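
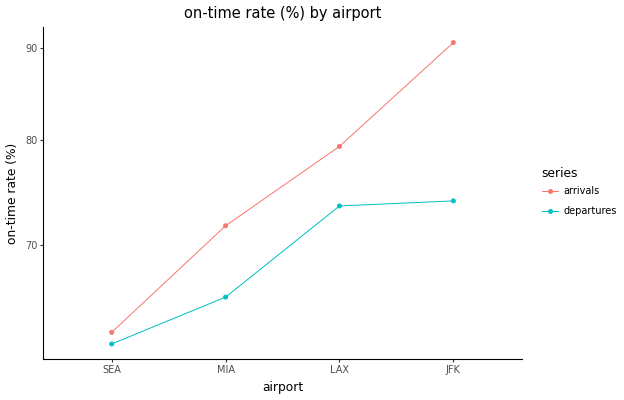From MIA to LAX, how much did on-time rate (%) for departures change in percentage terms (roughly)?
≈ +15.4%

MIA ≈ 65, LAX ≈ 75; (75 − 65) / 65 ≈ +15.4%.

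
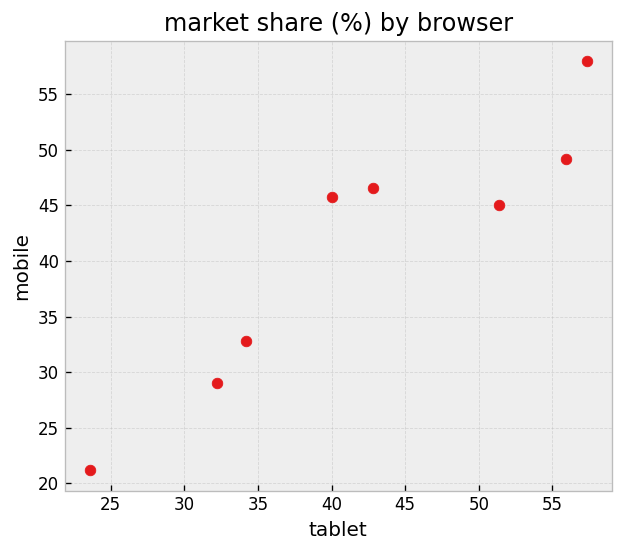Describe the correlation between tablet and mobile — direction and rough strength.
positive, strong

Points are positively correlated; strong (|r| ≈ 0.9).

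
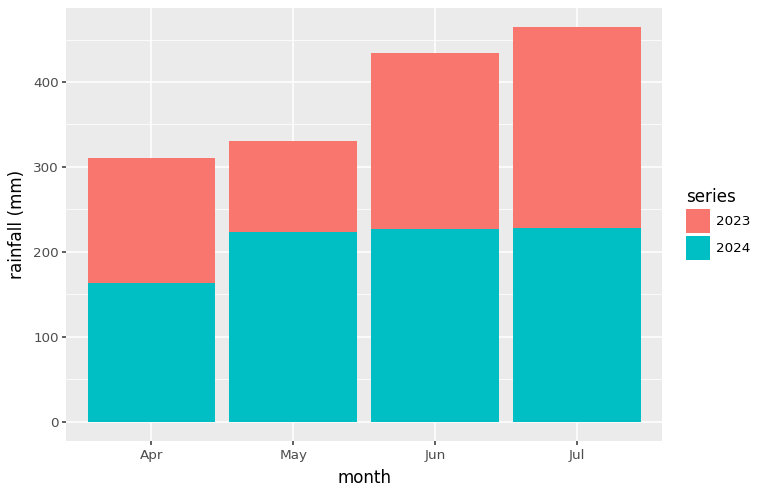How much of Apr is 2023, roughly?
2023 top ≈ 300, bottom ≈ 150; segment ≈ 150.

≈ 150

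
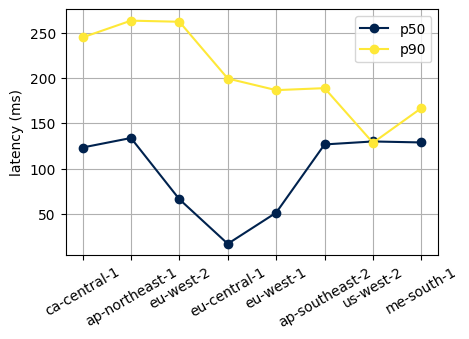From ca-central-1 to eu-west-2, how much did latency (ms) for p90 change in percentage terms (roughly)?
≈ +10%

ca-central-1 ≈ 250, eu-west-2 ≈ 275; (275 − 250) / 250 ≈ +10%.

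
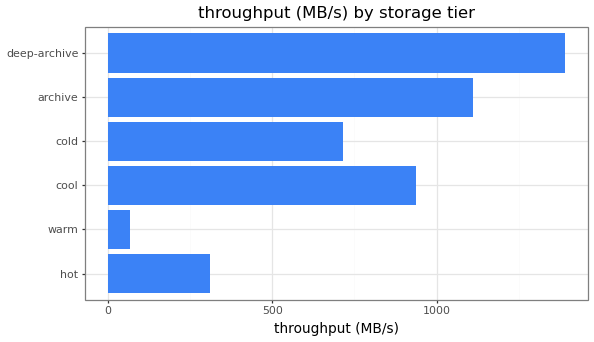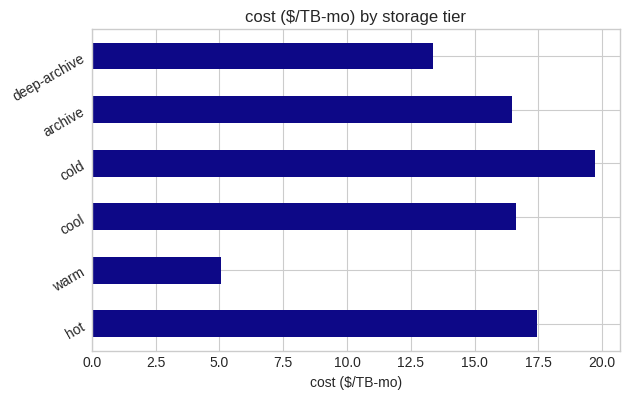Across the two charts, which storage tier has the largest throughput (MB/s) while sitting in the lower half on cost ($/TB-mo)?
deep-archive

Chart 2 median cost ($/TB-mo) ≈ 16; below-median storage tiers: warm, archive, deep-archive. Among those, deep-archive has the highest throughput (MB/s) (≈ 1400).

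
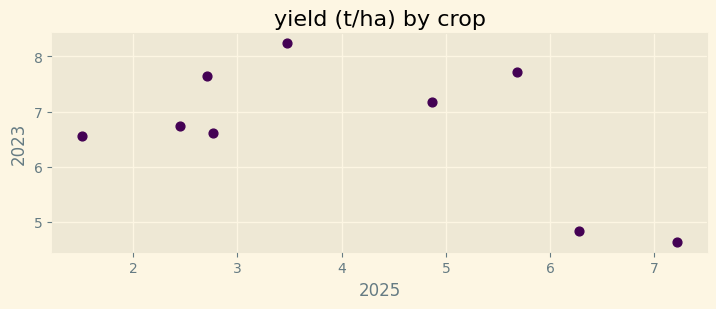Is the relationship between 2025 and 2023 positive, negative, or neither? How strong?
Points are negatively correlated; moderate (|r| ≈ 0.5).

negative, moderate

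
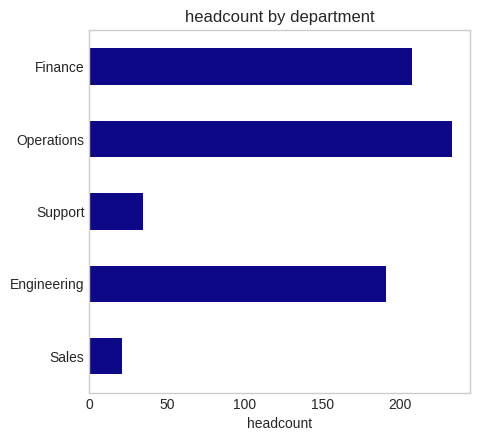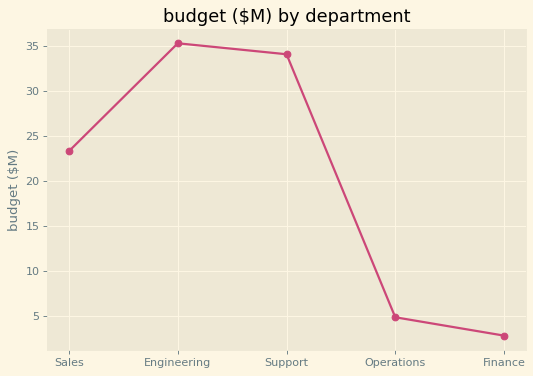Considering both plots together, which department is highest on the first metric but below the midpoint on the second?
Operations

Chart 2 median budget ($M) ≈ 25; below-median departments: Operations, Finance. Among those, Operations has the highest headcount (≈ 225).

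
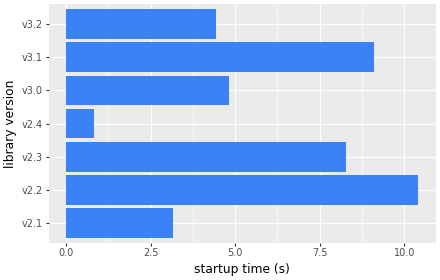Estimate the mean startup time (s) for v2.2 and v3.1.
≈ 10

(10 + 9) / 2 ≈ 10.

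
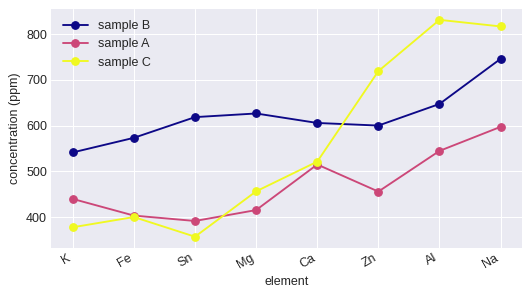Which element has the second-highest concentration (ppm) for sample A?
Top 3 for sample A: Na ≈ 600, Al ≈ 550, Ca ≈ 500.

Al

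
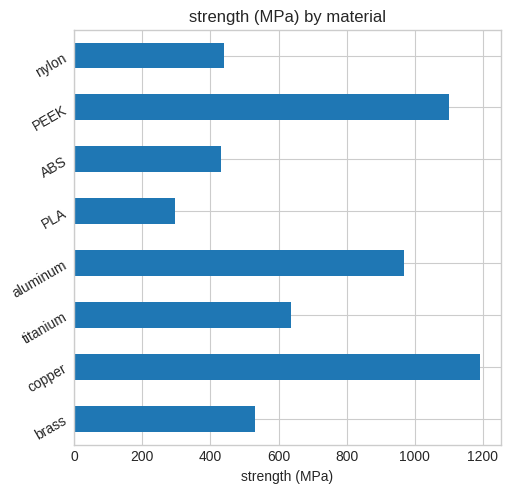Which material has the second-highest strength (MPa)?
Top 3: copper ≈ 1200, PEEK ≈ 1100, aluminum ≈ 1000.

PEEK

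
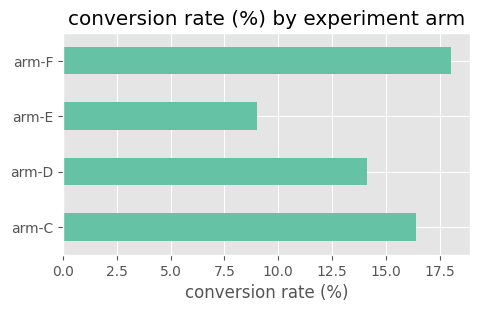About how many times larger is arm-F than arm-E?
≈ 1.8×

arm-F ≈ 18, arm-E ≈ 10; 18/10 ≈ 1.8.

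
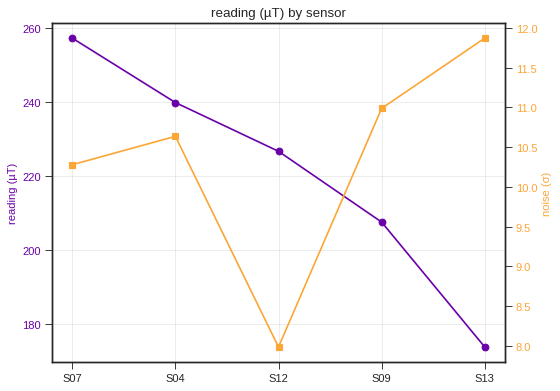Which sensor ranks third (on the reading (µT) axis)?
S12

Top 4 (on the reading (µT) axis): S07 ≈ 260, S04 ≈ 240, S12 ≈ 230, S09 ≈ 210.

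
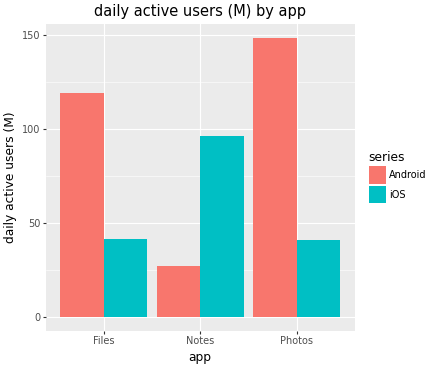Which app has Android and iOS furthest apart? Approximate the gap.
Photos, ≈ 100 M

Photos: Android ≈ 140, iOS ≈ 40 → gap ≈ 100. Next-largest (Files) is only ≈ 80.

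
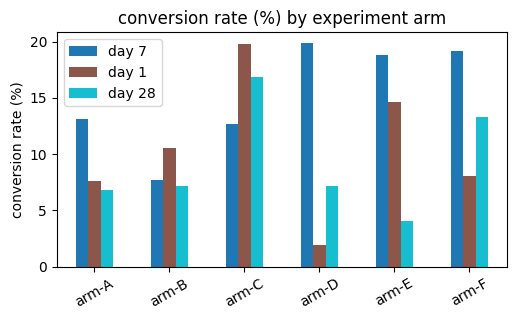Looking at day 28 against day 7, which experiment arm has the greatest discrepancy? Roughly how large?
arm-E: day 28 ≈ 4, day 7 ≈ 18 → gap ≈ 14. Next-largest (arm-D) is only ≈ 12.

arm-E, ≈ 14 %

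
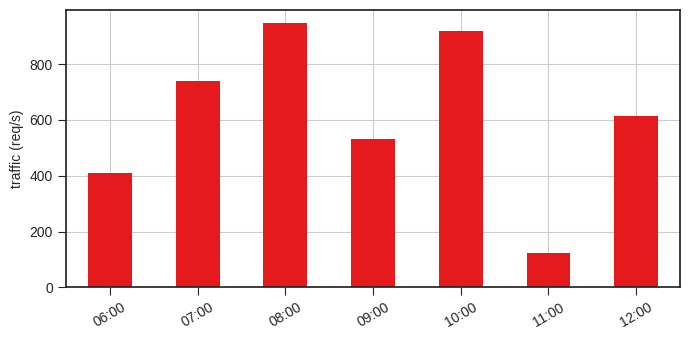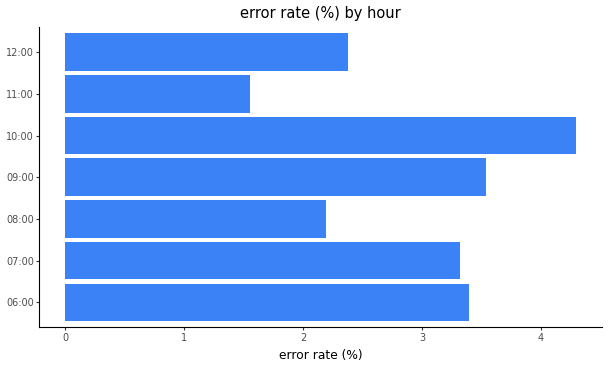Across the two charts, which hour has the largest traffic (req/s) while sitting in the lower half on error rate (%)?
08:00

Chart 2 median error rate (%) ≈ 3.5; below-median hours: 08:00, 11:00, 12:00. Among those, 08:00 has the highest traffic (req/s) (≈ 900).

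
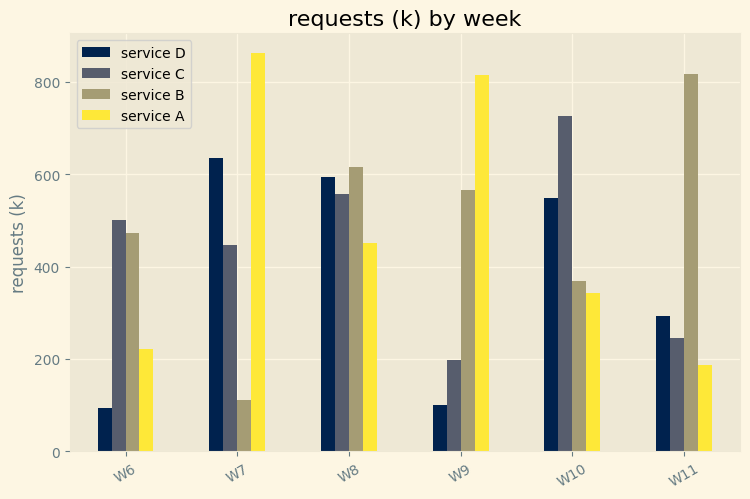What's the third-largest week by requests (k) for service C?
W6

Top 4 for service C: W10 ≈ 700, W8 ≈ 600, W6 ≈ 500, W7 ≈ 400.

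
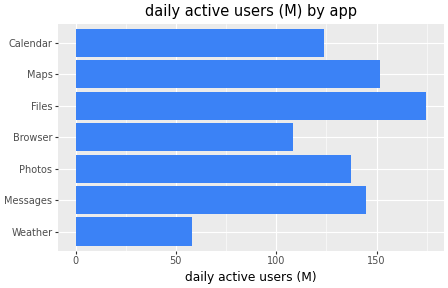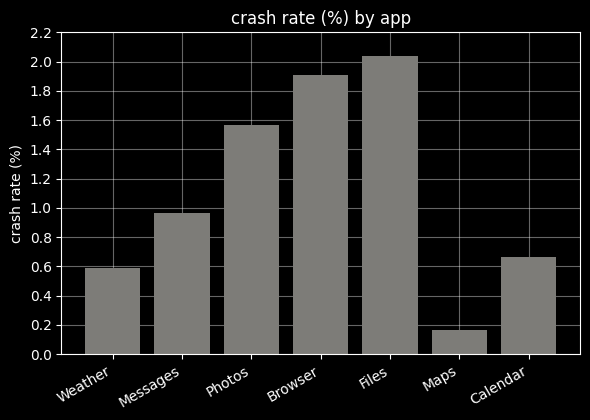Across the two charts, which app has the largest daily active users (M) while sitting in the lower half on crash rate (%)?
Maps

Chart 2 median crash rate (%) ≈ 1; below-median apps: Weather, Maps, Calendar. Among those, Maps has the highest daily active users (M) (≈ 160).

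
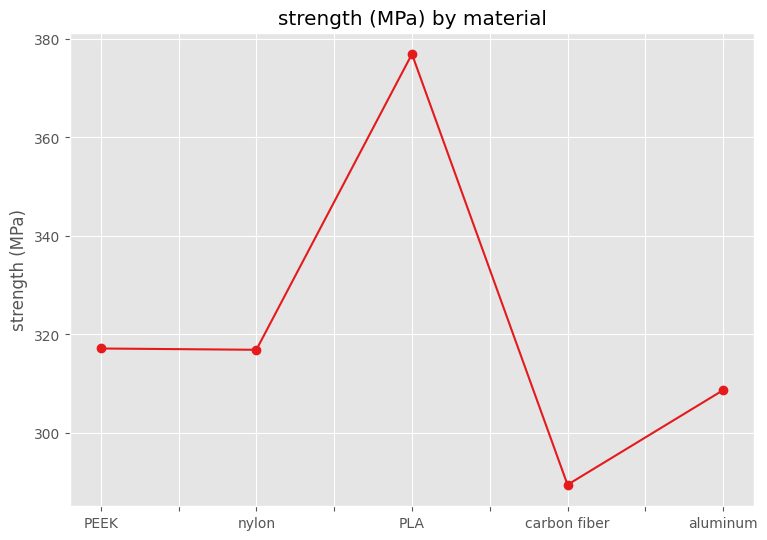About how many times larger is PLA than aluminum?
PLA ≈ 380, aluminum ≈ 310; 380/310 ≈ 1.23.

≈ 1.23×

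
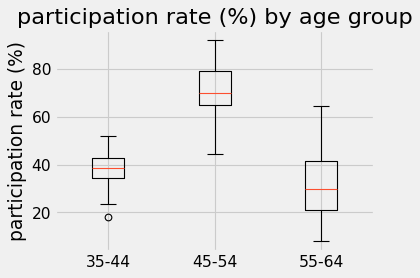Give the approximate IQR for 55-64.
Q3 ≈ 40, Q1 ≈ 20; IQR ≈ 20.

≈ 20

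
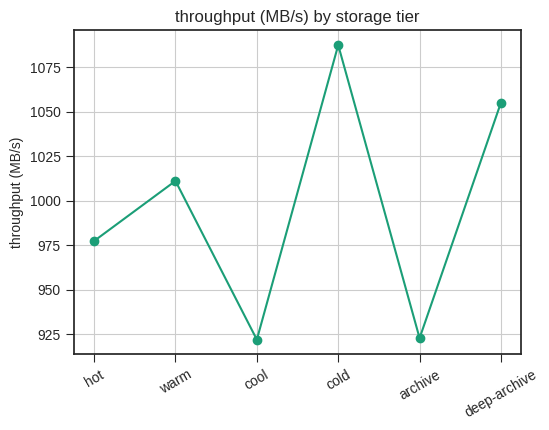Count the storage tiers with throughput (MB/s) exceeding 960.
4

Above 960: hot, warm, cold, deep-archive.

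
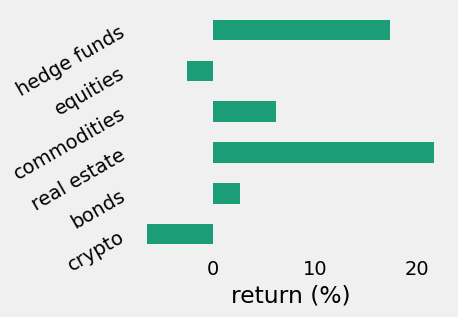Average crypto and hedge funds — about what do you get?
(-5 + 15) / 2 ≈ 5.

≈ 5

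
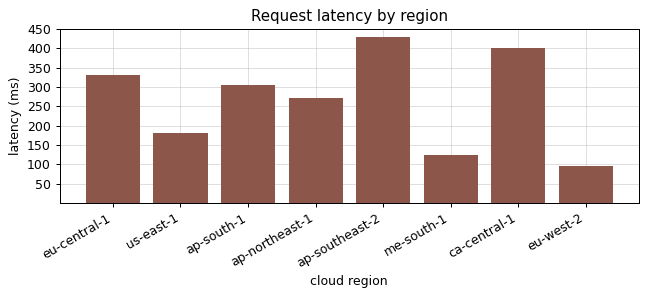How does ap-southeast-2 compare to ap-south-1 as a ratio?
ap-southeast-2 ≈ 450, ap-south-1 ≈ 300; 450/300 ≈ 1.5.

≈ 1.5×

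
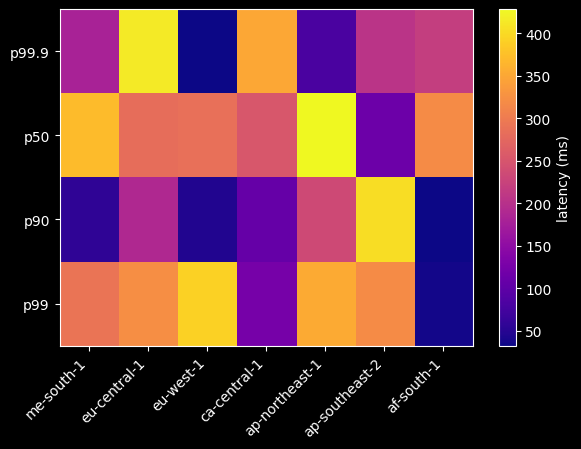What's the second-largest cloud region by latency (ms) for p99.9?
Top 3 for p99.9: eu-central-1 ≈ 400, ca-central-1 ≈ 350, af-south-1 ≈ 200.

ca-central-1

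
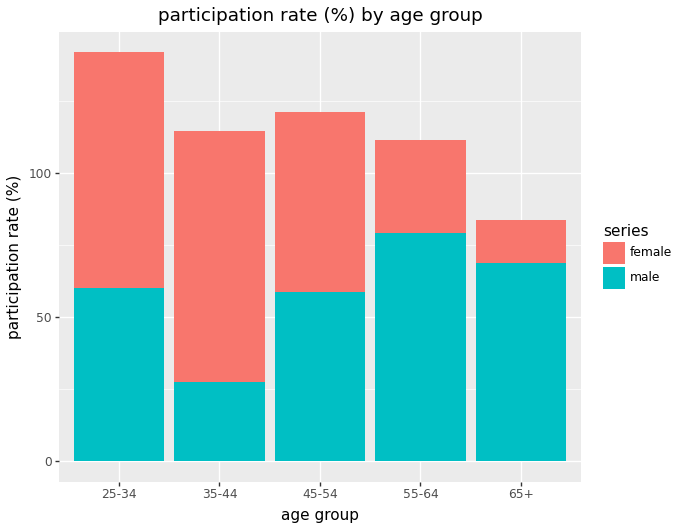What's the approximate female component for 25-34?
female top ≈ 140, bottom ≈ 60; segment ≈ 80.

≈ 80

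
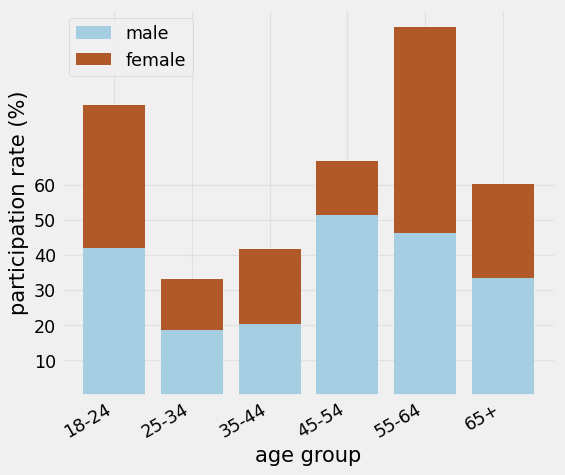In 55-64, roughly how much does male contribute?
≈ 50

male top ≈ 50, bottom ≈ 0; segment ≈ 50.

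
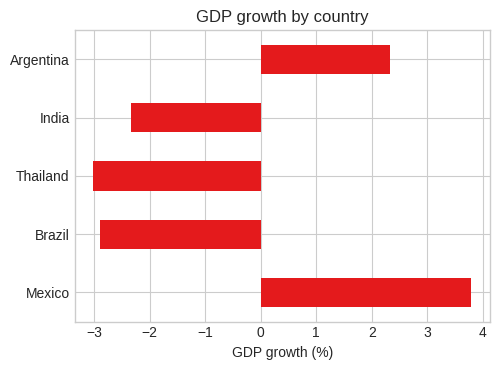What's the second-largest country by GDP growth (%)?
Argentina

Top 3: Mexico ≈ 4, Argentina ≈ 2, India ≈ -2.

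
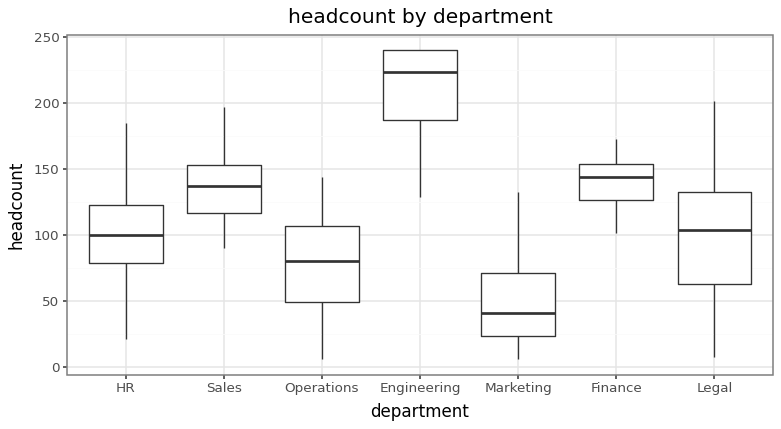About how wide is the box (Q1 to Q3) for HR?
≈ 40

Q3 ≈ 120, Q1 ≈ 80; IQR ≈ 40.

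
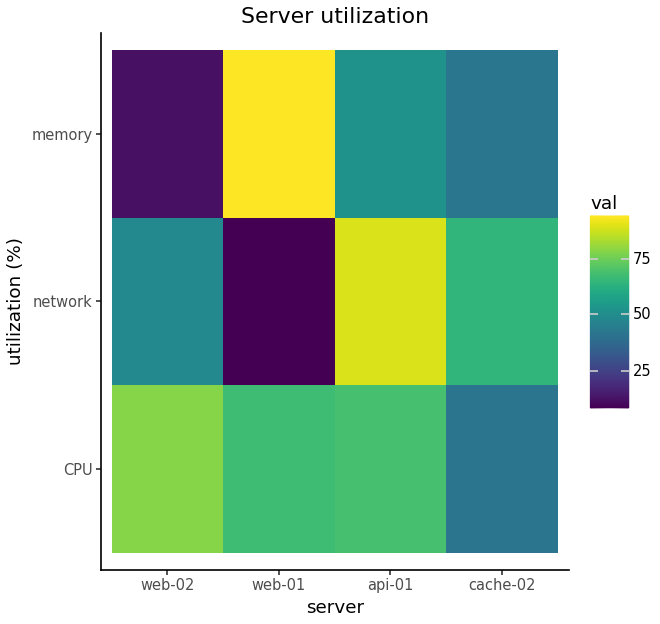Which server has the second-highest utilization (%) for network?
cache-02

Top 3 for network: api-01 ≈ 90, cache-02 ≈ 60, web-02 ≈ 50.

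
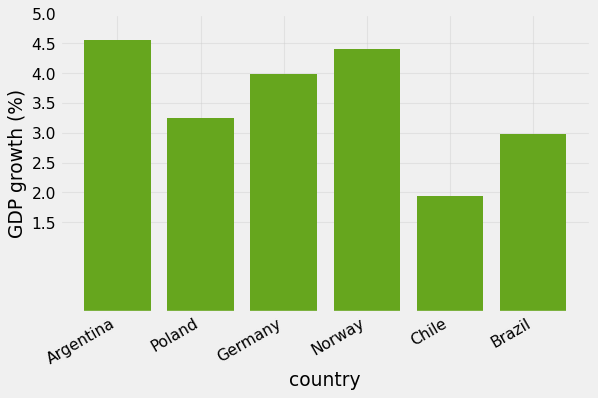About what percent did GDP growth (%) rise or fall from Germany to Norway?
Germany ≈ 4.0, Norway ≈ 4.5; (4.5 − 4.0) / 4.0 ≈ +12.5%.

≈ +12.5%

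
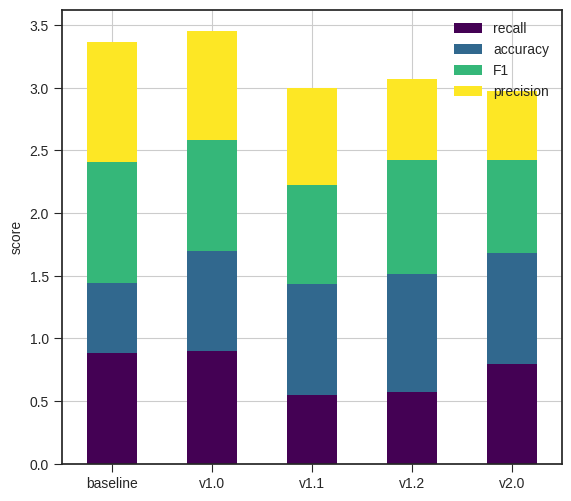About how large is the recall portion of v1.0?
≈ 1.0

recall top ≈ 1.0, bottom ≈ 0.0; segment ≈ 1.0.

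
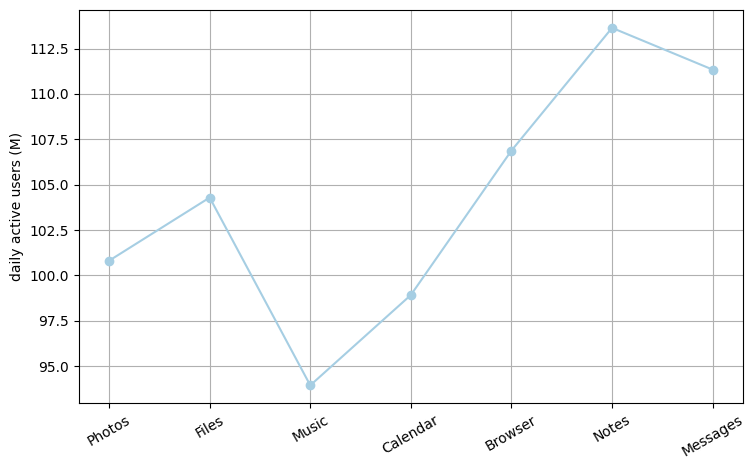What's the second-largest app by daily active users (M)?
Messages

Top 3: Notes ≈ 114, Messages ≈ 112, Browser ≈ 106.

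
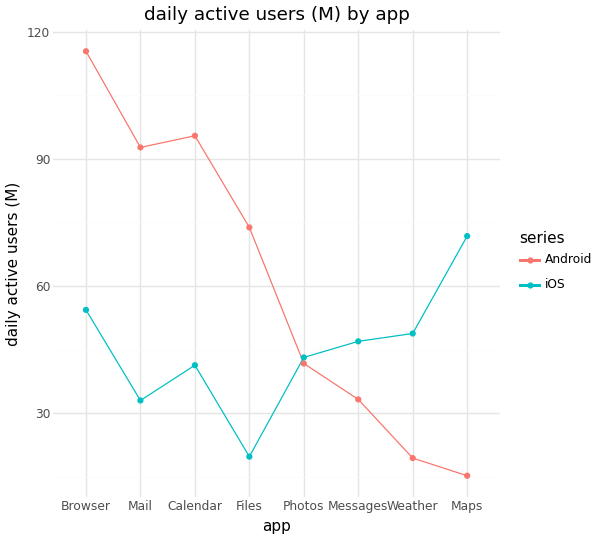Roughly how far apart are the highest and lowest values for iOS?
≈ 50

Max Maps ≈ 70, min Files ≈ 20; range ≈ 50.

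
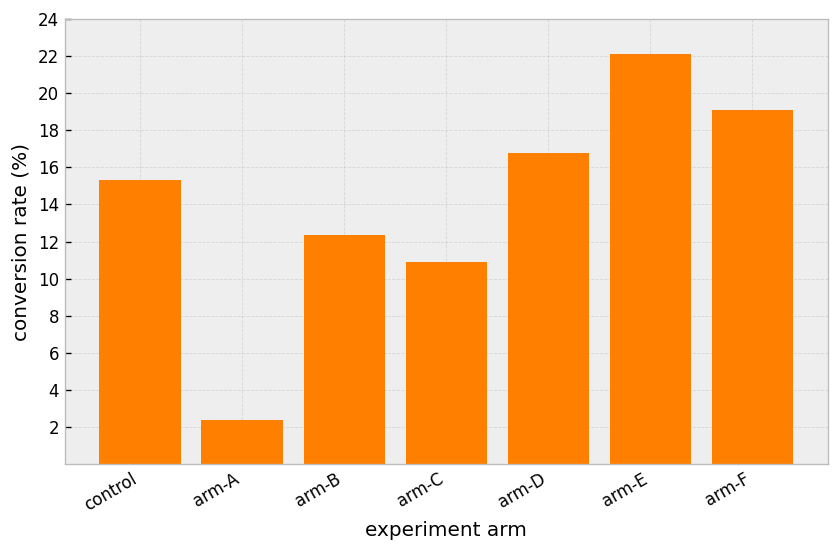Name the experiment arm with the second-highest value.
Top 3: arm-E ≈ 22, arm-F ≈ 20, arm-D ≈ 16.

arm-F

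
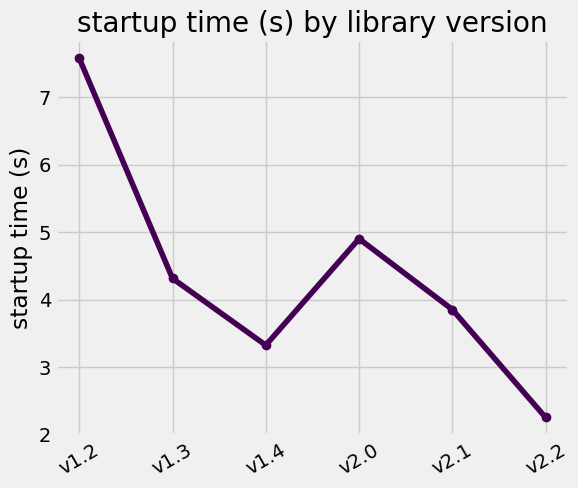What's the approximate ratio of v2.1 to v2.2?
≈ 1.6×

v2.1 ≈ 4.0, v2.2 ≈ 2.5; 4.0/2.5 ≈ 1.6.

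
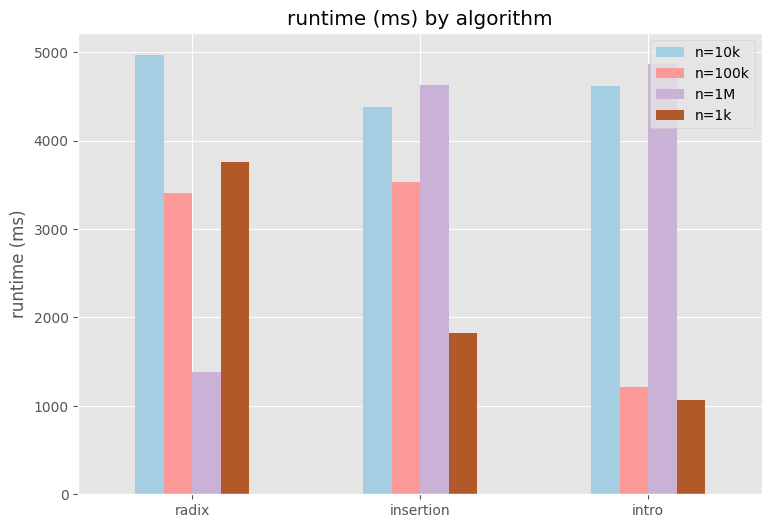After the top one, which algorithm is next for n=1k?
Top 3 for n=1k: radix ≈ 4000, insertion ≈ 2000, intro ≈ 1000.

insertion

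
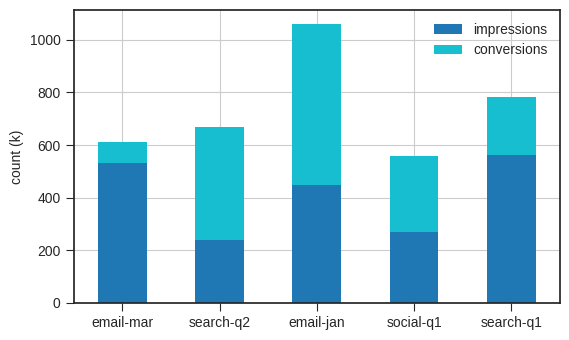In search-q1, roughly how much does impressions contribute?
impressions top ≈ 600, bottom ≈ 0; segment ≈ 600.

≈ 600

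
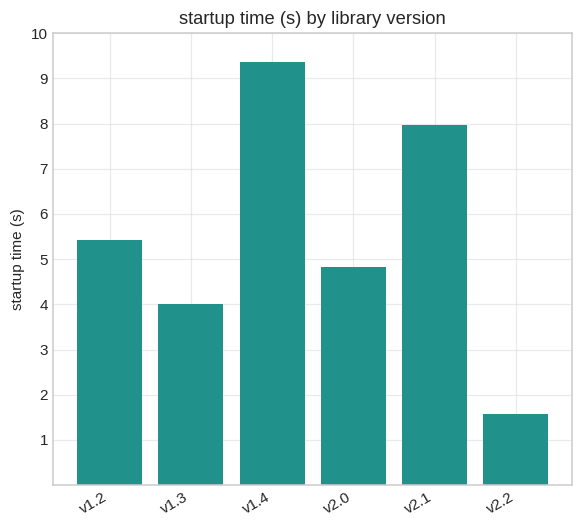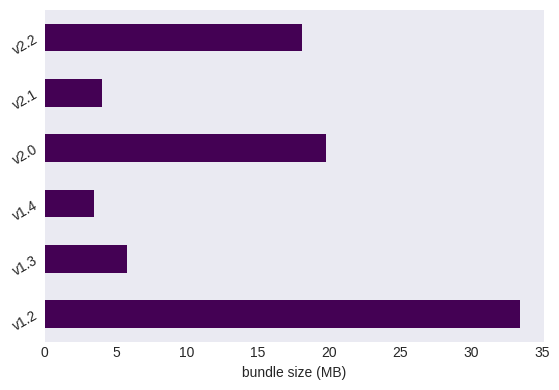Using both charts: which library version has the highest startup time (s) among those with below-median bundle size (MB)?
v1.4

Chart 2 median bundle size (MB) ≈ 10; below-median library versions: v1.3, v1.4, v2.1. Among those, v1.4 has the highest startup time (s) (≈ 9).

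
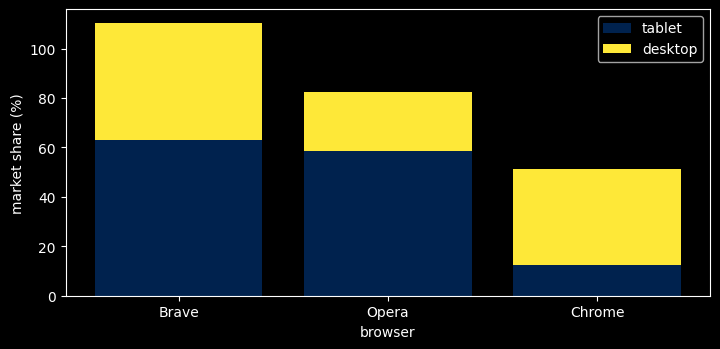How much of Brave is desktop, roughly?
≈ 50

desktop top ≈ 110, bottom ≈ 60; segment ≈ 50.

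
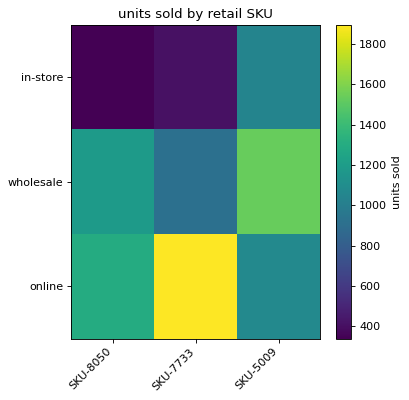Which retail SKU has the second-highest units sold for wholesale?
SKU-8050

Top 3 for wholesale: SKU-5009 ≈ 1600, SKU-8050 ≈ 1200, SKU-7733 ≈ 1000.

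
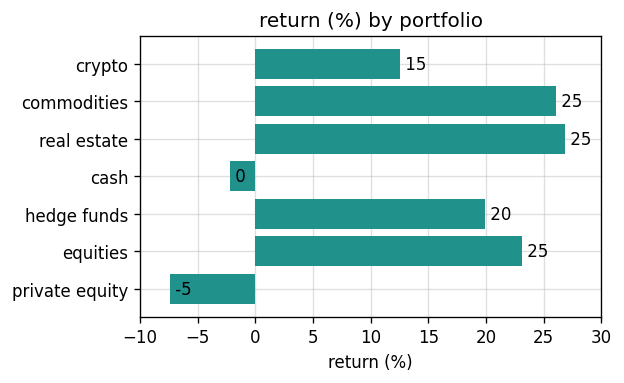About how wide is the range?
Max real estate ≈ 25, min private equity ≈ -5; range ≈ 30.

≈ 30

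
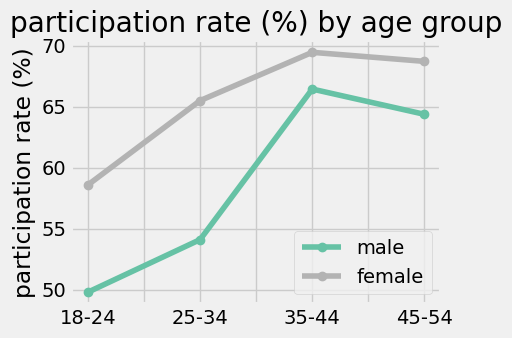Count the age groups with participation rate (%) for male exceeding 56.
Above 56: 35-44, 45-54.

2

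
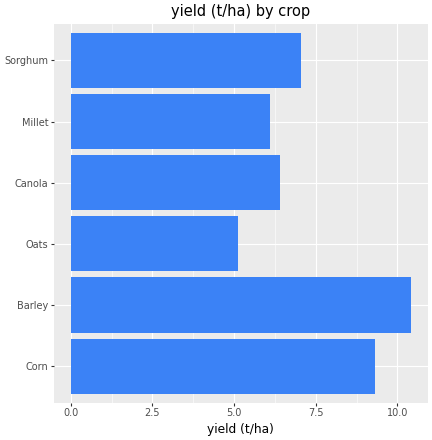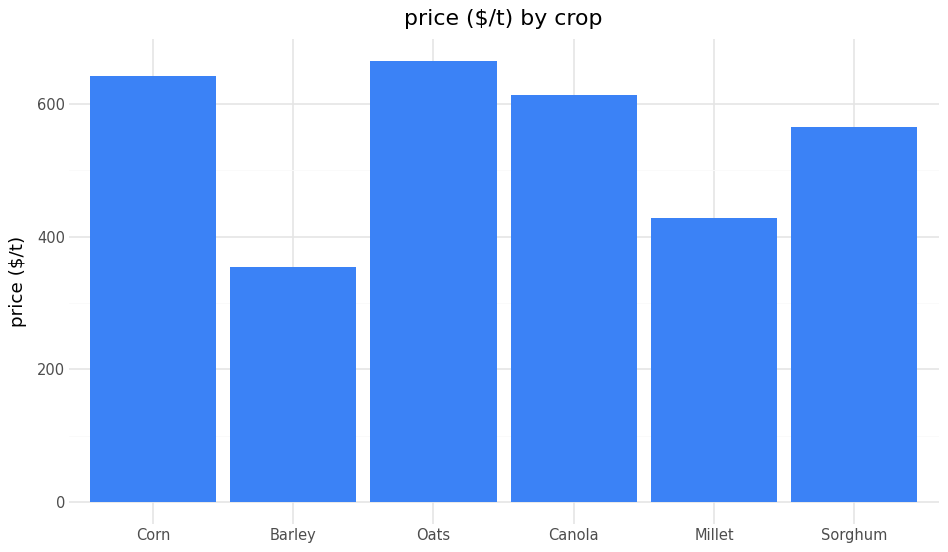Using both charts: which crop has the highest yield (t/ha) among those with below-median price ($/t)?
Chart 2 median price ($/t) ≈ 600; below-median crops: Barley, Millet, Sorghum. Among those, Barley has the highest yield (t/ha) (≈ 10).

Barley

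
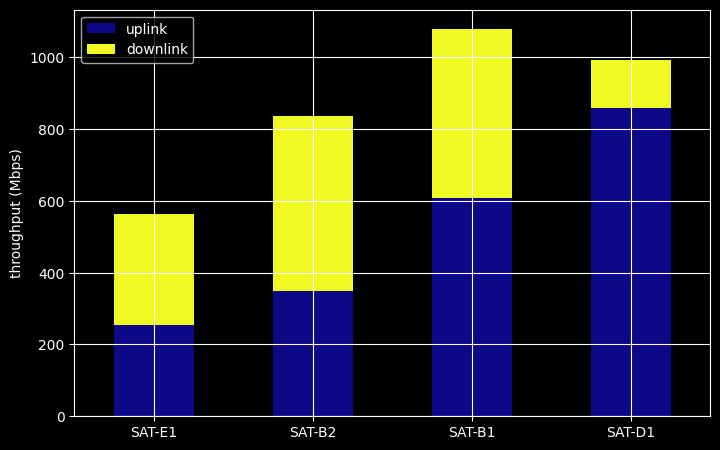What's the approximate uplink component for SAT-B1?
≈ 600

uplink top ≈ 600, bottom ≈ 0; segment ≈ 600.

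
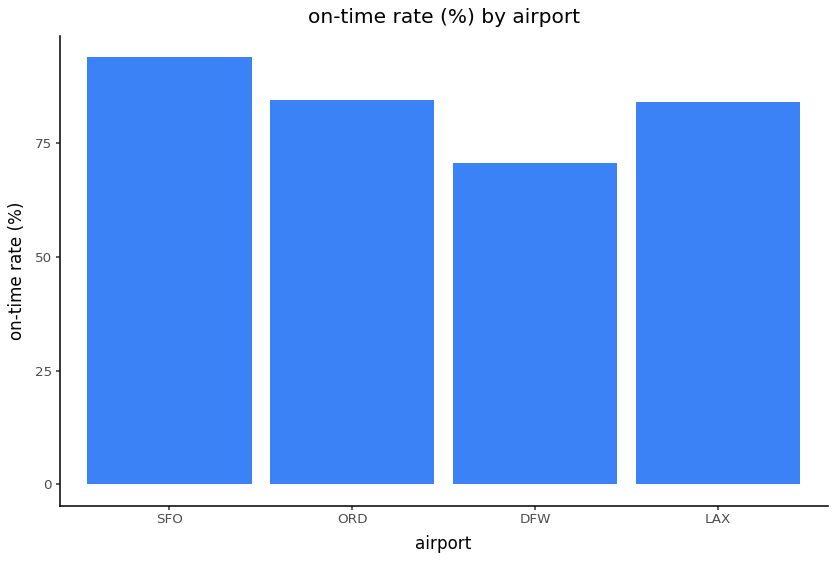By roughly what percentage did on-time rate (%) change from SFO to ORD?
SFO ≈ 90, ORD ≈ 80; (80 − 90) / 90 ≈ -11.1%.

≈ -11.1%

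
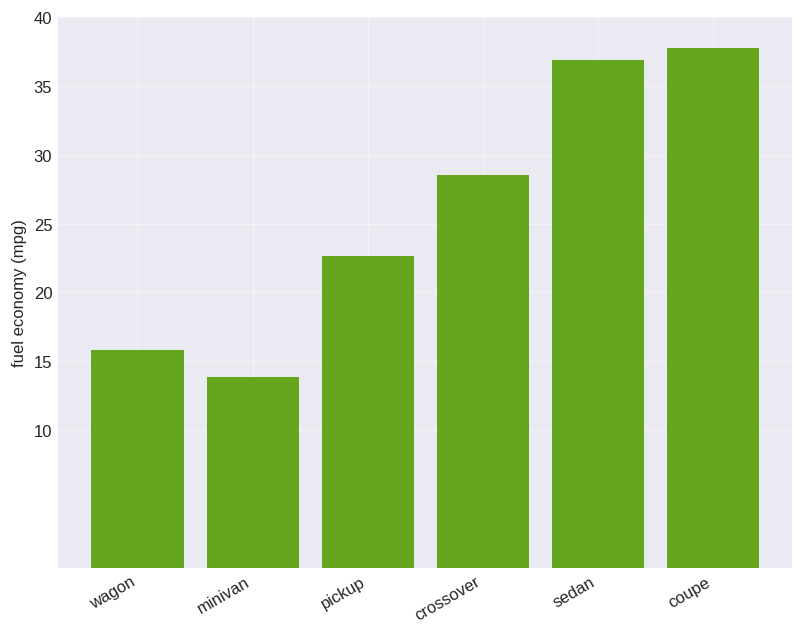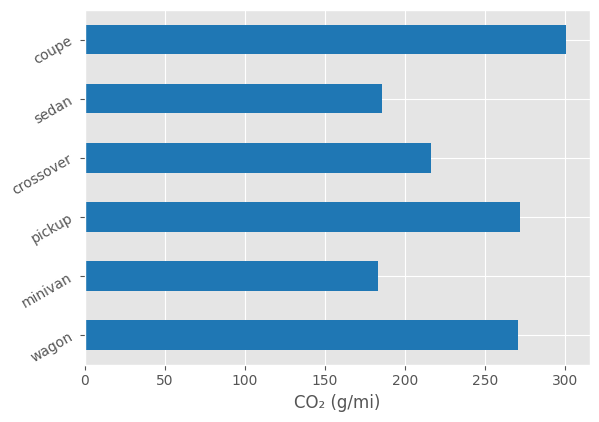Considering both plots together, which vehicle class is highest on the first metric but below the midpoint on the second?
sedan

Chart 2 median CO₂ (g/mi) ≈ 250; below-median vehicle classes: minivan, crossover, sedan. Among those, sedan has the highest fuel economy (mpg) (≈ 35).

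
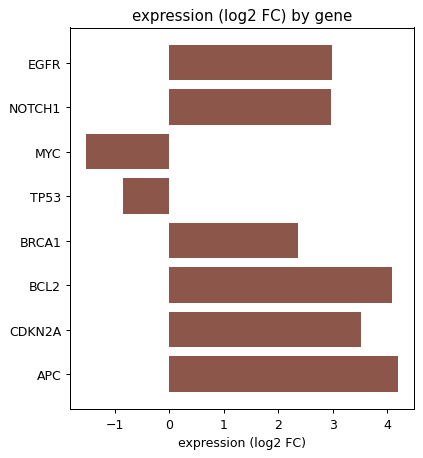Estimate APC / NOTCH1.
≈ 1.33×

APC ≈ 4.0, NOTCH1 ≈ 3.0; 4.0/3.0 ≈ 1.33.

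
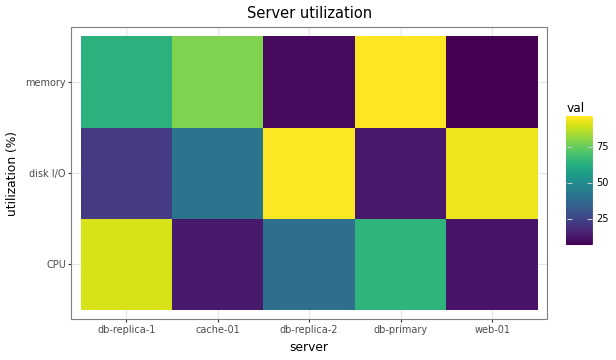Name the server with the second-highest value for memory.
cache-01

Top 3 for memory: db-primary ≈ 100, cache-01 ≈ 80, db-replica-1 ≈ 60.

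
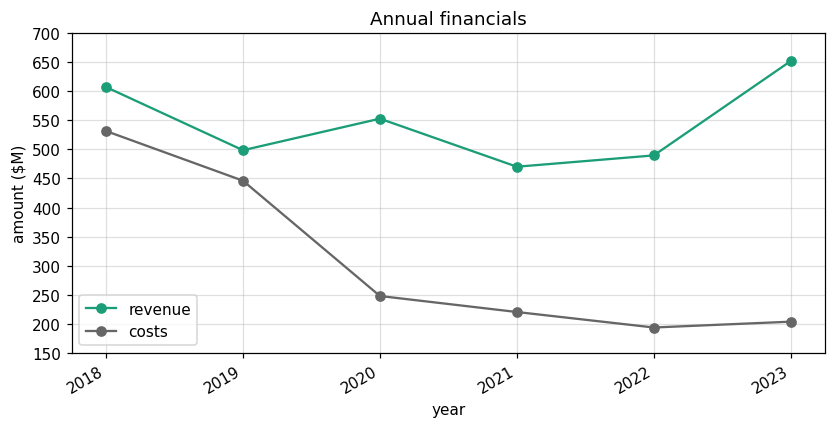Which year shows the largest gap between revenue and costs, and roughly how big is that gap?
2023, ≈ 450 $M

2023: revenue ≈ 650, costs ≈ 200 → gap ≈ 450. Next-largest (2020) is only ≈ 300.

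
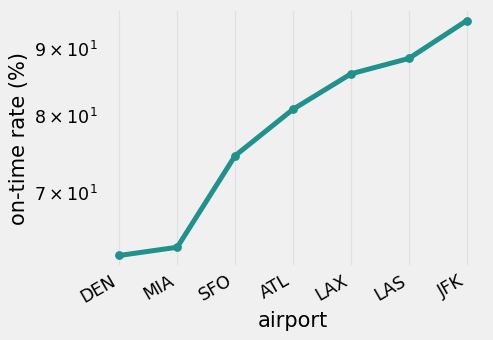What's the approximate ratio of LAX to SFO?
≈ 1.13×

LAX ≈ 85, SFO ≈ 75; 85/75 ≈ 1.13.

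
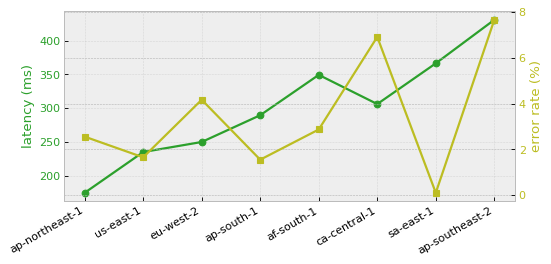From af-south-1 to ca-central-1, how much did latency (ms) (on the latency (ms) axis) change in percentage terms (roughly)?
af-south-1 ≈ 350, ca-central-1 ≈ 300; (300 − 350) / 350 ≈ -14.3%.

≈ -14.3%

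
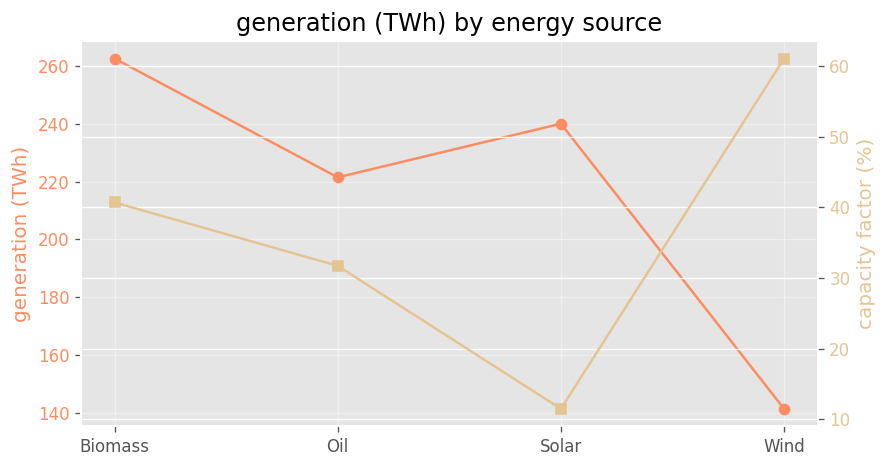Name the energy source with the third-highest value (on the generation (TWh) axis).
Top 4 (on the generation (TWh) axis): Biomass ≈ 260, Solar ≈ 240, Oil ≈ 220, Wind ≈ 140.

Oil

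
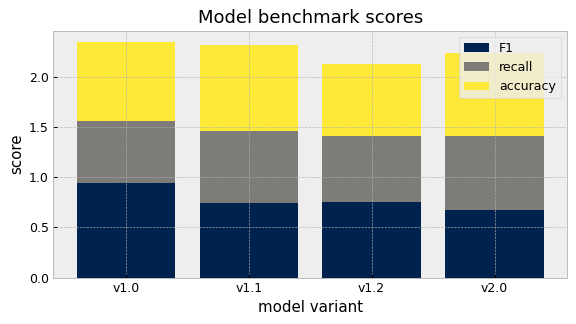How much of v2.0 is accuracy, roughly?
≈ 0.8

accuracy top ≈ 2.2, bottom ≈ 1.4; segment ≈ 0.8.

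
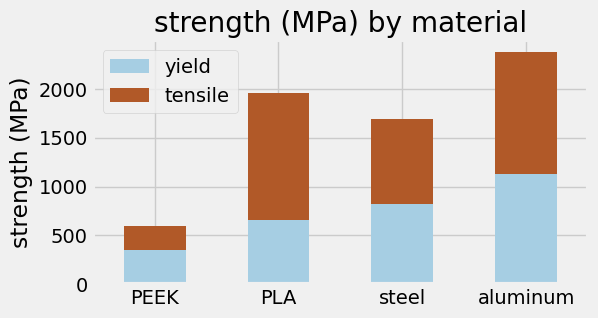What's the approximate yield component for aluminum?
≈ 1200

yield top ≈ 1200, bottom ≈ 0; segment ≈ 1200.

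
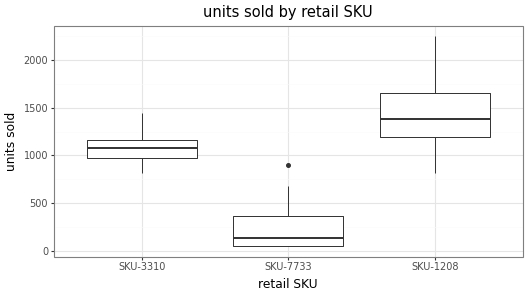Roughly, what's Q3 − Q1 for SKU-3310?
≈ 200

Q3 ≈ 1200, Q1 ≈ 1000; IQR ≈ 200.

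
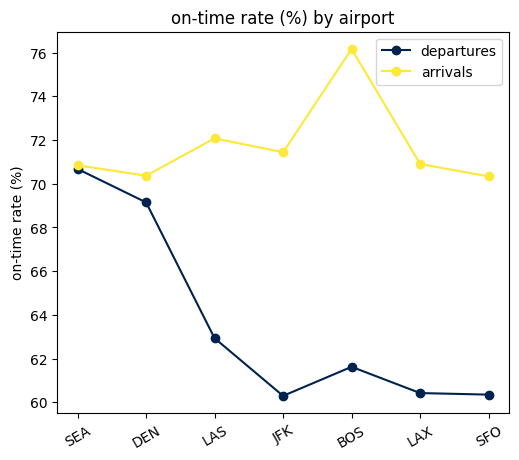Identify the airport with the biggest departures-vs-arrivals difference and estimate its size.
BOS, ≈ 14 %

BOS: departures ≈ 62, arrivals ≈ 76 → gap ≈ 14. Next-largest (JFK) is only ≈ 12.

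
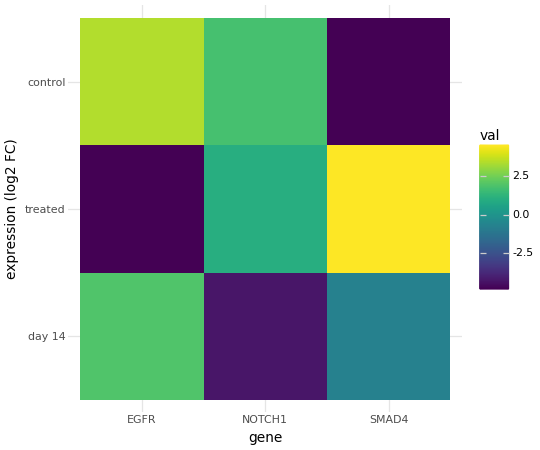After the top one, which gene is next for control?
NOTCH1

Top 3 for control: EGFR ≈ 3, NOTCH1 ≈ 2, SMAD4 ≈ -5.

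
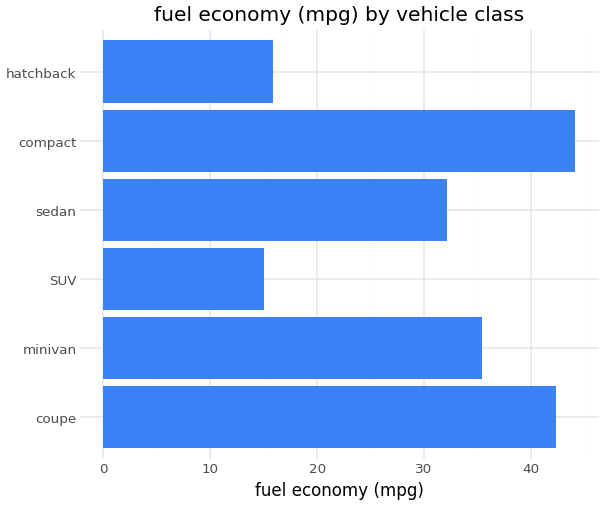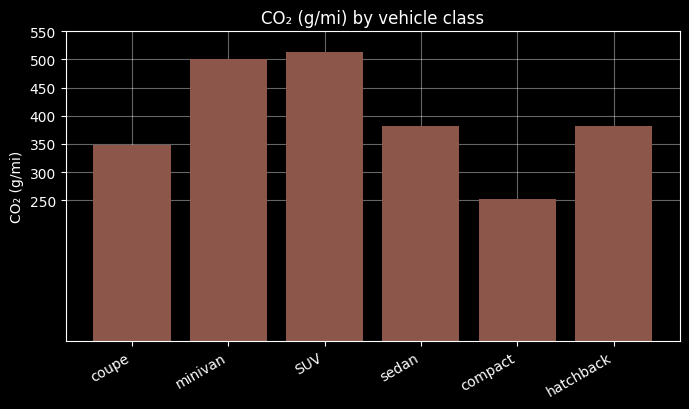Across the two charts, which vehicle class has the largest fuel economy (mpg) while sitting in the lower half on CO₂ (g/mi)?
Chart 2 median CO₂ (g/mi) ≈ 400; below-median vehicle classes: coupe, sedan, compact. Among those, compact has the highest fuel economy (mpg) (≈ 45).

compact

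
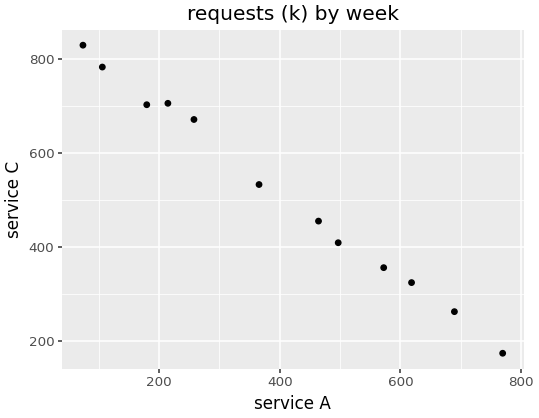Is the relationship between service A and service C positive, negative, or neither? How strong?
Points are negatively correlated; strong (|r| ≈ 1.0).

negative, strong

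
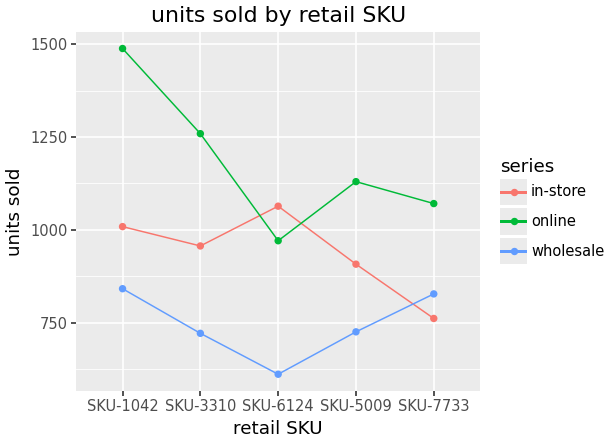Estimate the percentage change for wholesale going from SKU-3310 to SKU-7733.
≈ +14.3%

SKU-3310 ≈ 700, SKU-7733 ≈ 800; (800 − 700) / 700 ≈ +14.3%.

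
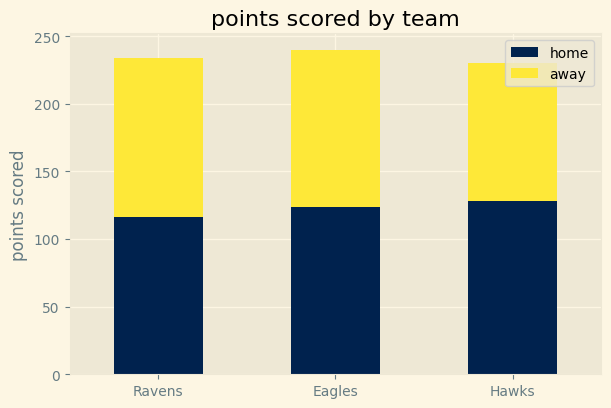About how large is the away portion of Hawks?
≈ 120

away top ≈ 240, bottom ≈ 120; segment ≈ 120.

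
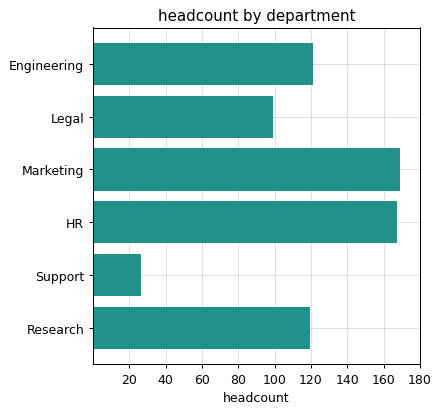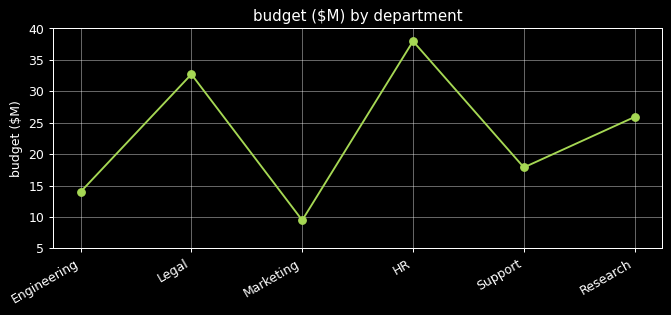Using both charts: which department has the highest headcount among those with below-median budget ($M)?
Chart 2 median budget ($M) ≈ 20; below-median departments: Engineering, Marketing, Support. Among those, Marketing has the highest headcount (≈ 160).

Marketing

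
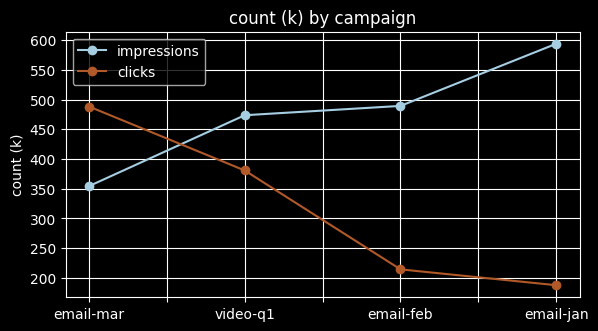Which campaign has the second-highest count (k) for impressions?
email-feb

Top 3 for impressions: email-jan ≈ 600, email-feb ≈ 500, video-q1 ≈ 450.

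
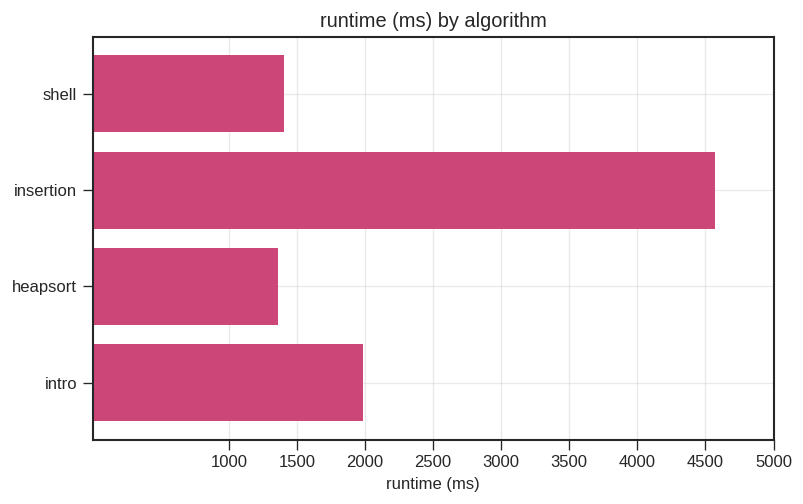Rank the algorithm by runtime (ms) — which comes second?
intro

Top 3: insertion ≈ 4500, intro ≈ 2000, shell ≈ 1500.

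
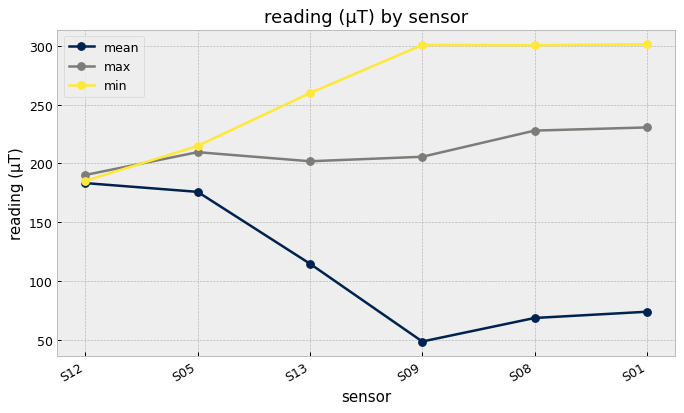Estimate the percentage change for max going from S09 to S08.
S09 ≈ 200, S08 ≈ 225; (225 − 200) / 200 ≈ +12.5%.

≈ +12.5%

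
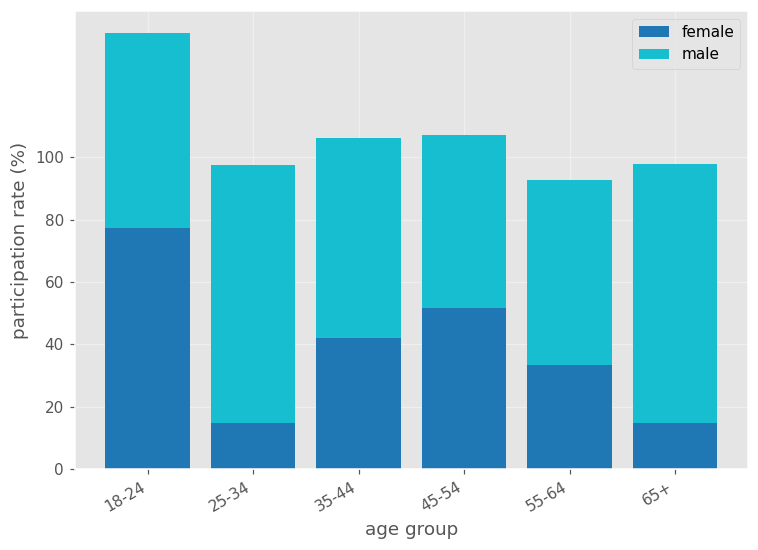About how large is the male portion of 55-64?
male top ≈ 100, bottom ≈ 40; segment ≈ 60.

≈ 60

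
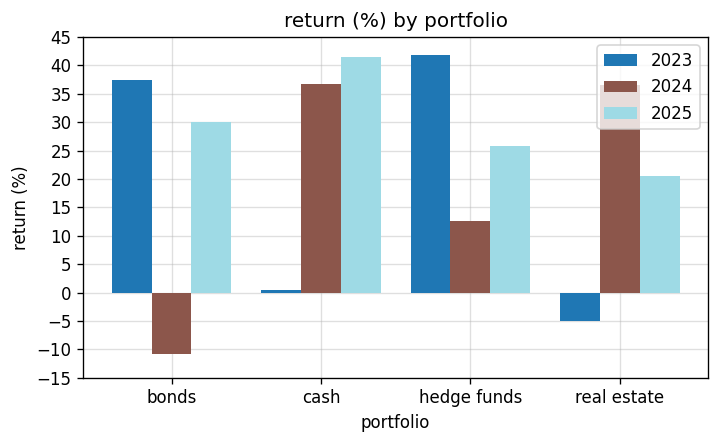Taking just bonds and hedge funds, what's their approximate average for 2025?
(30 + 25) / 2 ≈ 28.

≈ 28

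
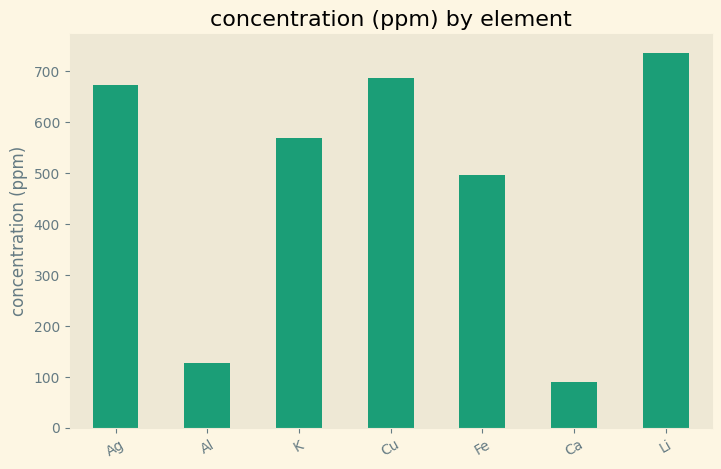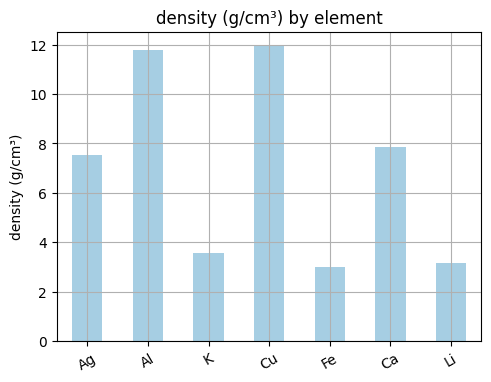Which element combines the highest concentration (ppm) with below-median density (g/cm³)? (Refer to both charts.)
Li

Chart 2 median density (g/cm³) ≈ 8; below-median elements: K, Fe, Li. Among those, Li has the highest concentration (ppm) (≈ 700).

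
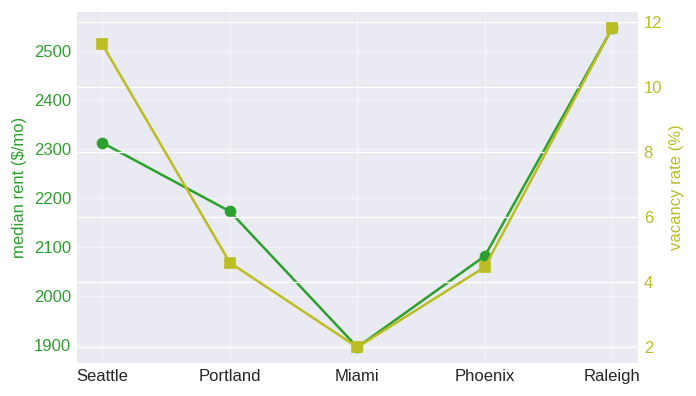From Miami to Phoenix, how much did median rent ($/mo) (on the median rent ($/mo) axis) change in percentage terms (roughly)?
≈ +10.5%

Miami ≈ 1900, Phoenix ≈ 2100; (2100 − 1900) / 1900 ≈ +10.5%.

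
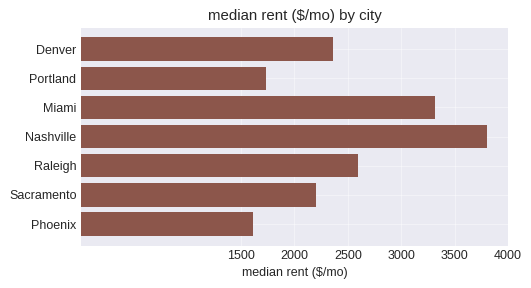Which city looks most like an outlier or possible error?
Nashville ≈ 4000; the rest sit between ≈ 1500 and ≈ 3500.

Nashville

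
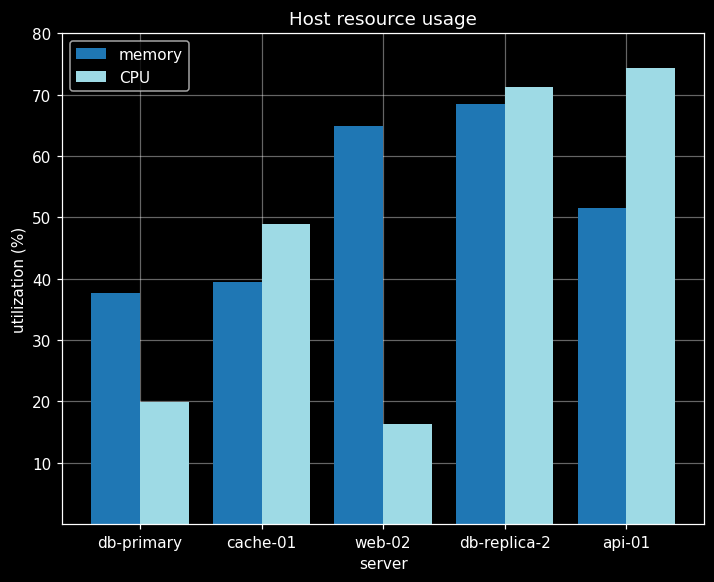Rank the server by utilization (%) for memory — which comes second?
Top 3 for memory: db-replica-2 ≈ 70, web-02 ≈ 60, api-01 ≈ 50.

web-02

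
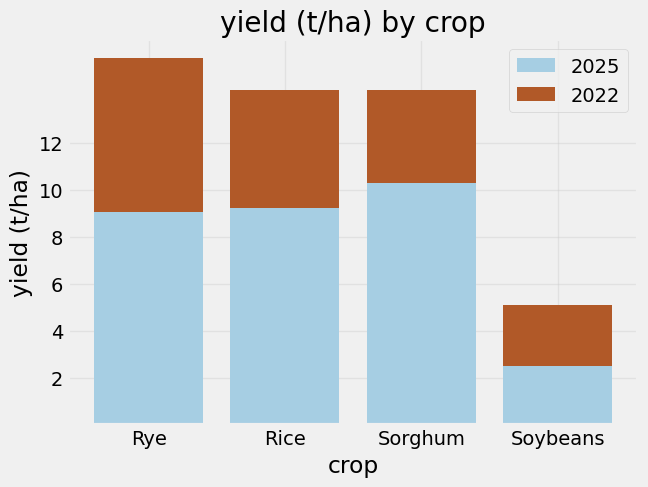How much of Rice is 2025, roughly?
≈ 10

2025 top ≈ 10, bottom ≈ 0; segment ≈ 10.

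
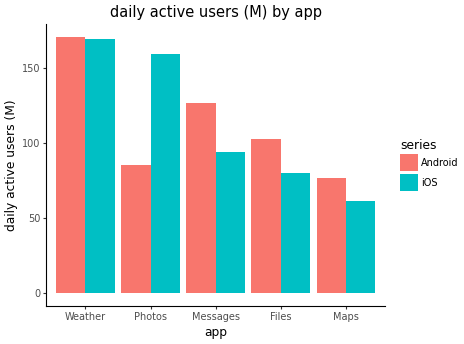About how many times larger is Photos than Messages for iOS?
≈ 1.6×

Photos ≈ 160, Messages ≈ 100; 160/100 ≈ 1.6.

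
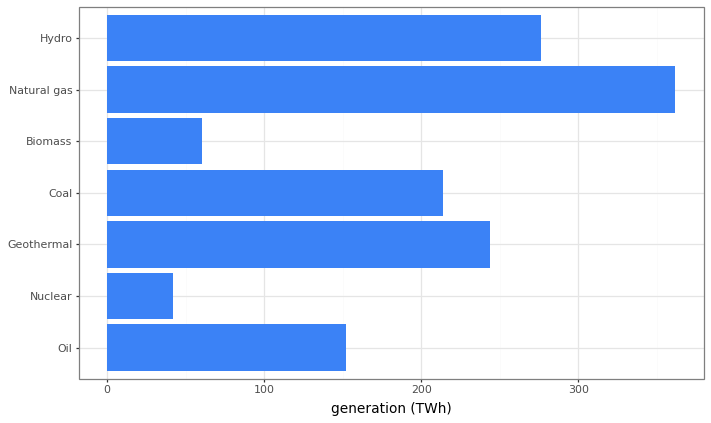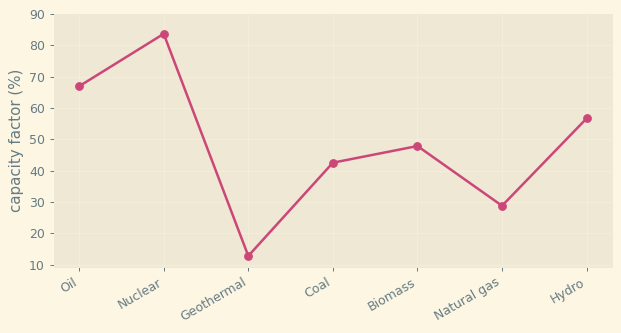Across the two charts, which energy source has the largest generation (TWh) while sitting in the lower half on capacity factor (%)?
Natural gas

Chart 2 median capacity factor (%) ≈ 50; below-median energy sources: Geothermal, Coal, Natural gas. Among those, Natural gas has the highest generation (TWh) (≈ 350).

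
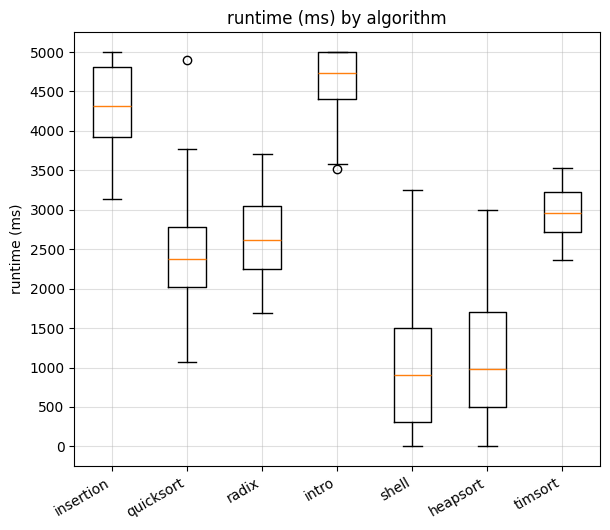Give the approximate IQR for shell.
≈ 1000

Q3 ≈ 1500, Q1 ≈ 500; IQR ≈ 1000.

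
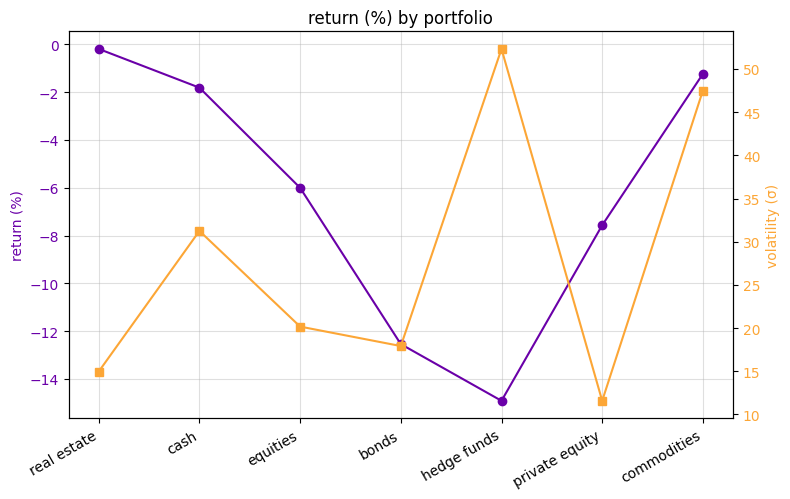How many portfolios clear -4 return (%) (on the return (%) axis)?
3

Above -4: real estate, cash, commodities.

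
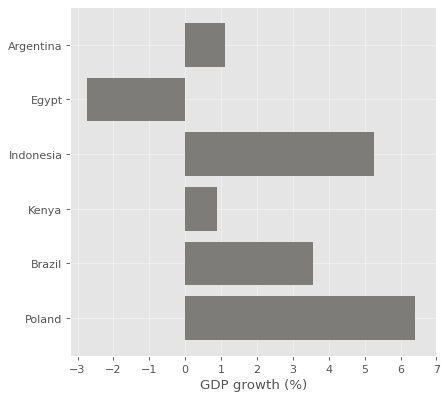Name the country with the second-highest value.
Top 3: Poland ≈ 6, Indonesia ≈ 5, Brazil ≈ 4.

Indonesia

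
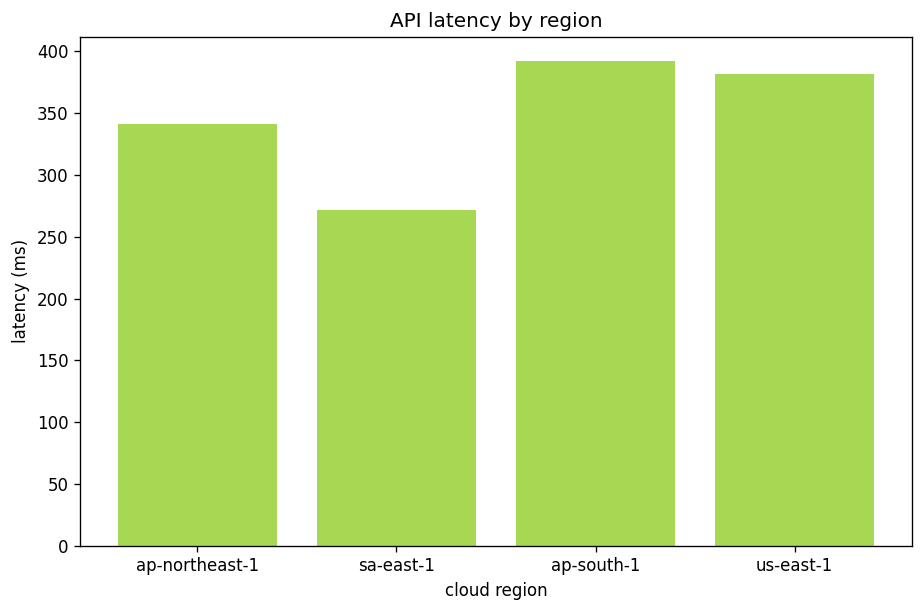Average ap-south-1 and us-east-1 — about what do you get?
(400 + 400) / 2 ≈ 400.

≈ 400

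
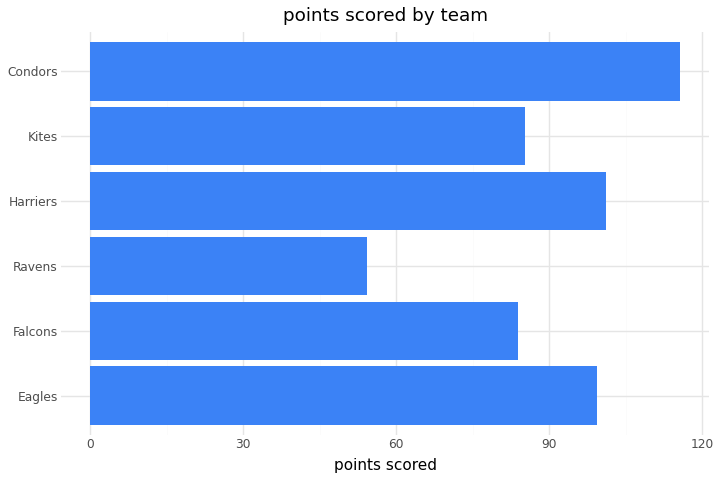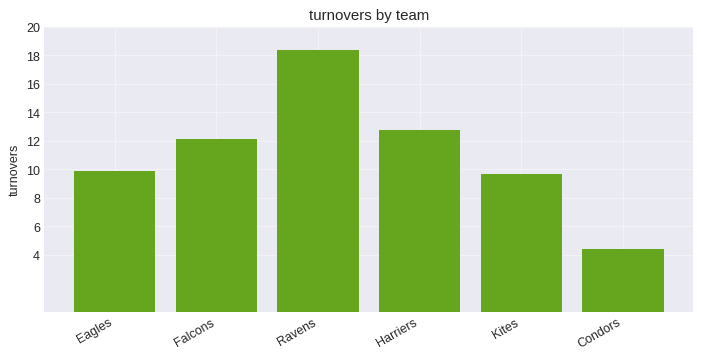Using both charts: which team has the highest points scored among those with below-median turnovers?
Condors

Chart 2 median turnovers ≈ 10; below-median teams: Eagles, Kites, Condors. Among those, Condors has the highest points scored (≈ 120).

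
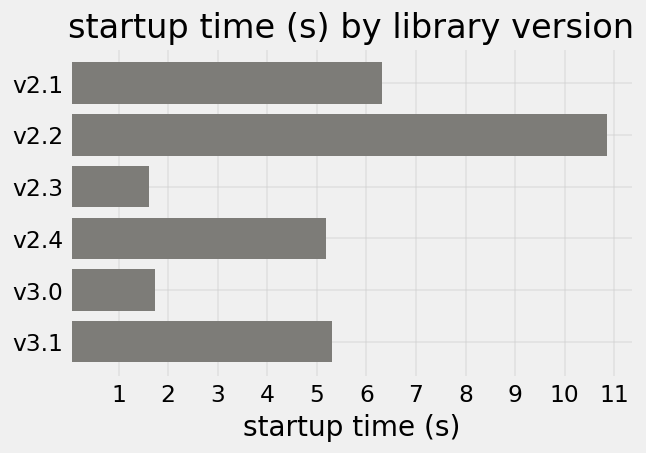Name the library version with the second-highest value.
Top 3: v2.2 ≈ 11, v2.1 ≈ 6, v3.1 ≈ 5.

v2.1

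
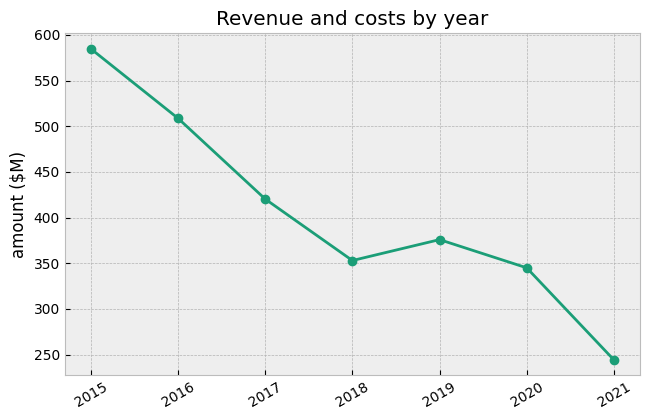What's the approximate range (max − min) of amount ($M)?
Max 2015 ≈ 600, min 2021 ≈ 250; range ≈ 350.

≈ 350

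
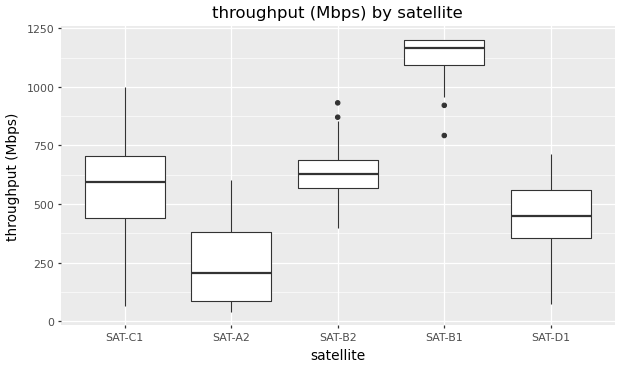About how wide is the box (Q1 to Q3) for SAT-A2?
Q3 ≈ 400, Q1 ≈ 100; IQR ≈ 300.

≈ 300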